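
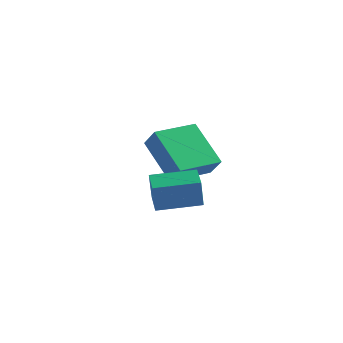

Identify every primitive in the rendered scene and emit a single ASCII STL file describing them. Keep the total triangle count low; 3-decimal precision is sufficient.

solid 
facet normal -0.574 0.298 -0.763
outer loop
vertex -2.974 2.226 -2.826
vertex -2.127 3.838 -2.833
vertex -1.538 1.467 -4.204
endloop
endfacet
facet normal -0.465 -0.885 0.003
outer loop
vertex -0.953 1.162 -3.427
vertex -2.974 2.226 -2.826
vertex -1.538 1.467 -4.204
endloop
endfacet
facet normal -0.575 0.298 -0.762
outer loop
vertex -1.538 1.467 -4.204
vertex -2.127 3.838 -2.833
vertex -0.692 3.078 -4.212
endloop
endfacet
facet normal 0.674 -0.357 -0.647
outer loop
vertex -0.692 3.078 -4.212
vertex -0.953 1.162 -3.427
vertex -1.538 1.467 -4.204
endloop
endfacet
facet normal -0.674 0.357 0.647
outer loop
vertex -2.974 2.226 -2.826
vertex -1.542 3.533 -2.056
vertex -2.127 3.838 -2.833
endloop
endfacet
facet normal -0.465 -0.885 0.004
outer loop
vertex -2.388 1.922 -2.048
vertex -2.974 2.226 -2.826
vertex -0.953 1.162 -3.427
endloop
endfacet
facet normal -0.674 0.357 0.647
outer loop
vertex -2.388 1.922 -2.048
vertex -1.542 3.533 -2.056
vertex -2.974 2.226 -2.826
endloop
endfacet
facet normal 0.466 0.885 -0.003
outer loop
vertex -2.127 3.838 -2.833
vertex -1.542 3.533 -2.056
vertex -0.692 3.078 -4.212
endloop
endfacet
facet normal 0.674 -0.357 -0.647
outer loop
vertex -0.106 2.774 -3.434
vertex -0.953 1.162 -3.427
vertex -0.692 3.078 -4.212
endloop
endfacet
facet normal 0.464 0.886 -0.004
outer loop
vertex -0.692 3.078 -4.212
vertex -1.542 3.533 -2.056
vertex -0.106 2.774 -3.434
endloop
endfacet
facet normal 0.574 -0.298 0.762
outer loop
vertex -0.106 2.774 -3.434
vertex -2.388 1.922 -2.048
vertex -0.953 1.162 -3.427
endloop
endfacet
facet normal 0.574 -0.298 0.763
outer loop
vertex -1.542 3.533 -2.056
vertex -2.388 1.922 -2.048
vertex -0.106 2.774 -3.434
endloop
endfacet
facet normal -0.561 0.785 0.265
outer loop
vertex -0.878 -1.38 -2.635
vertex 0.501 -0.455 -2.455
vertex -0.957 -1.023 -3.861
endloop
endfacet
facet normal -0.826 -0.554 -0.108
outer loop
vertex -0.441 -1.745 -4.105
vertex -0.878 -1.38 -2.635
vertex -0.957 -1.023 -3.861
endloop
endfacet
facet normal -0.561 0.785 0.265
outer loop
vertex -0.957 -1.023 -3.861
vertex 0.501 -0.455 -2.455
vertex 0.422 -0.098 -3.681
endloop
endfacet
facet normal -0.062 0.279 -0.958
outer loop
vertex 0.422 -0.098 -3.681
vertex -0.441 -1.745 -4.105
vertex -0.957 -1.023 -3.861
endloop
endfacet
facet normal 0.062 -0.279 0.958
outer loop
vertex -0.878 -1.38 -2.635
vertex 1.017 -1.177 -2.699
vertex 0.501 -0.455 -2.455
endloop
endfacet
facet normal -0.826 -0.554 -0.108
outer loop
vertex -0.362 -2.102 -2.879
vertex -0.878 -1.38 -2.635
vertex -0.441 -1.745 -4.105
endloop
endfacet
facet normal 0.062 -0.279 0.958
outer loop
vertex -0.362 -2.102 -2.879
vertex 1.017 -1.177 -2.699
vertex -0.878 -1.38 -2.635
endloop
endfacet
facet normal 0.826 0.554 0.108
outer loop
vertex 0.501 -0.455 -2.455
vertex 1.017 -1.177 -2.699
vertex 0.422 -0.098 -3.681
endloop
endfacet
facet normal -0.062 0.279 -0.958
outer loop
vertex 0.938 -0.82 -3.925
vertex -0.441 -1.745 -4.105
vertex 0.422 -0.098 -3.681
endloop
endfacet
facet normal 0.826 0.554 0.108
outer loop
vertex 0.422 -0.098 -3.681
vertex 1.017 -1.177 -2.699
vertex 0.938 -0.82 -3.925
endloop
endfacet
facet normal 0.561 -0.785 -0.265
outer loop
vertex 0.938 -0.82 -3.925
vertex -0.362 -2.102 -2.879
vertex -0.441 -1.745 -4.105
endloop
endfacet
facet normal 0.561 -0.785 -0.265
outer loop
vertex 1.017 -1.177 -2.699
vertex -0.362 -2.102 -2.879
vertex 0.938 -0.82 -3.925
endloop
endfacet

endsolid


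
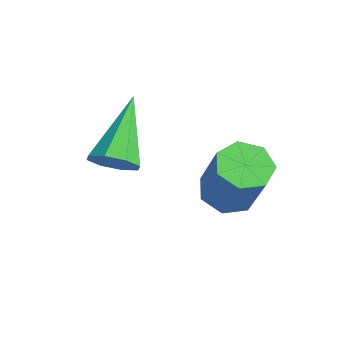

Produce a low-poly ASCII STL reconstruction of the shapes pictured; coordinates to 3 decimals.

solid 
facet normal 0.616 -0.516 -0.595
outer loop
vertex 1.478 -0.549 0.631
vertex 1.264 -0.289 0.184
vertex 1.688 -0.188 0.535
endloop
endfacet
facet normal 0.411 0.003 0.912
outer loop
vertex 1.478 -0.549 0.631
vertex 1.688 -0.188 0.535
vertex 0.216 0.589 1.196
endloop
endfacet
facet normal 0.616 -0.515 -0.596
outer loop
vertex 1.688 -0.188 0.535
vertex 1.264 -0.289 0.184
vertex 1.649 0.114 0.234
endloop
endfacet
facet normal 0.570 0.616 0.544
outer loop
vertex 1.688 -0.188 0.535
vertex 1.649 0.114 0.234
vertex 0.216 0.589 1.196
endloop
endfacet
facet normal 0.617 -0.516 -0.595
outer loop
vertex 1.649 0.114 0.234
vertex 1.264 -0.289 0.184
vertex 1.385 0.18 -0.097
endloop
endfacet
facet normal 0.290 0.956 -0.040
outer loop
vertex 1.649 0.114 0.234
vertex 1.385 0.18 -0.097
vertex 0.216 0.589 1.196
endloop
endfacet
facet normal 0.614 -0.516 -0.597
outer loop
vertex 1.385 0.18 -0.097
vertex 1.264 -0.289 0.184
vertex 1.049 -0.028 -0.263
endloop
endfacet
facet normal -0.264 0.825 -0.500
outer loop
vertex 1.385 0.18 -0.097
vertex 1.049 -0.028 -0.263
vertex 0.216 0.589 1.196
endloop
endfacet
facet normal 0.615 -0.515 -0.597
outer loop
vertex 1.049 -0.028 -0.263
vertex 1.264 -0.289 0.184
vertex 0.839 -0.39 -0.167
endloop
endfacet
facet normal -0.770 0.297 -0.565
outer loop
vertex 1.049 -0.028 -0.263
vertex 0.839 -0.39 -0.167
vertex 0.216 0.589 1.196
endloop
endfacet
facet normal 0.615 -0.515 -0.597
outer loop
vertex 0.839 -0.39 -0.167
vertex 1.264 -0.289 0.184
vertex 0.878 -0.692 0.134
endloop
endfacet
facet normal -0.928 -0.316 -0.197
outer loop
vertex 0.839 -0.39 -0.167
vertex 0.878 -0.692 0.134
vertex 0.216 0.589 1.196
endloop
endfacet
facet normal 0.616 -0.517 -0.595
outer loop
vertex 0.878 -0.692 0.134
vertex 1.264 -0.289 0.184
vertex 1.142 -0.758 0.465
endloop
endfacet
facet normal -0.649 -0.656 0.387
outer loop
vertex 0.878 -0.692 0.134
vertex 1.142 -0.758 0.465
vertex 0.216 0.589 1.196
endloop
endfacet
facet normal 0.615 -0.517 -0.595
outer loop
vertex 1.142 -0.758 0.465
vertex 1.264 -0.289 0.184
vertex 1.478 -0.549 0.631
endloop
endfacet
facet normal -0.093 -0.523 0.847
outer loop
vertex 1.142 -0.758 0.465
vertex 1.478 -0.549 0.631
vertex 0.216 0.589 1.196
endloop
endfacet
facet normal -0.489 0.002 -0.873
outer loop
vertex 2.317 2.13 -1.277
vertex 1.802 1.941 -0.989
vertex 1.995 2.521 -1.096
endloop
endfacet
facet normal 0.635 0.687 -0.354
outer loop
vertex 2.317 2.13 -1.277
vertex 1.995 2.521 -1.096
vertex 3.054 2.128 0.041
endloop
endfacet
facet normal 0.634 0.689 -0.352
outer loop
vertex 3.054 2.128 0.041
vertex 1.995 2.521 -1.096
vertex 2.731 2.518 0.222
endloop
endfacet
facet normal 0.488 -0.001 0.873
outer loop
vertex 3.054 2.128 0.041
vertex 2.731 2.518 0.222
vertex 2.538 1.939 0.329
endloop
endfacet
facet normal -0.489 0.002 -0.873
outer loop
vertex 1.995 2.521 -1.096
vertex 1.802 1.941 -0.989
vertex 1.527 2.475 -0.834
endloop
endfacet
facet normal -0.074 0.996 0.043
outer loop
vertex 1.995 2.521 -1.096
vertex 1.527 2.475 -0.834
vertex 2.731 2.518 0.222
endloop
endfacet
facet normal -0.072 0.996 0.042
outer loop
vertex 2.731 2.518 0.222
vertex 1.527 2.475 -0.834
vertex 2.263 2.473 0.484
endloop
endfacet
facet normal 0.489 -0.002 0.873
outer loop
vertex 2.731 2.518 0.222
vertex 2.263 2.473 0.484
vertex 2.538 1.939 0.329
endloop
endfacet
facet normal -0.488 0.002 -0.873
outer loop
vertex 1.527 2.475 -0.834
vertex 1.802 1.941 -0.989
vertex 1.266 2.027 -0.689
endloop
endfacet
facet normal -0.726 0.555 0.406
outer loop
vertex 1.527 2.475 -0.834
vertex 1.266 2.027 -0.689
vertex 2.263 2.473 0.484
endloop
endfacet
facet normal -0.727 0.553 0.407
outer loop
vertex 2.263 2.473 0.484
vertex 1.266 2.027 -0.689
vertex 2.003 2.025 0.629
endloop
endfacet
facet normal 0.489 -0.001 0.872
outer loop
vertex 2.263 2.473 0.484
vertex 2.003 2.025 0.629
vertex 2.538 1.939 0.329
endloop
endfacet
facet normal -0.488 0.003 -0.873
outer loop
vertex 1.266 2.027 -0.689
vertex 1.802 1.941 -0.989
vertex 1.408 1.515 -0.77
endloop
endfacet
facet normal -0.832 -0.304 0.465
outer loop
vertex 1.266 2.027 -0.689
vertex 1.408 1.515 -0.77
vertex 2.003 2.025 0.629
endloop
endfacet
facet normal -0.832 -0.304 0.465
outer loop
vertex 2.003 2.025 0.629
vertex 1.408 1.515 -0.77
vertex 2.145 1.513 0.548
endloop
endfacet
facet normal 0.489 -0.002 0.872
outer loop
vertex 2.003 2.025 0.629
vertex 2.145 1.513 0.548
vertex 2.538 1.939 0.329
endloop
endfacet
facet normal -0.487 0.001 -0.873
outer loop
vertex 1.408 1.515 -0.77
vertex 1.802 1.941 -0.989
vertex 1.847 1.323 -1.015
endloop
endfacet
facet normal -0.312 -0.934 0.173
outer loop
vertex 1.408 1.515 -0.77
vertex 1.847 1.323 -1.015
vertex 2.145 1.513 0.548
endloop
endfacet
facet normal -0.312 -0.934 0.173
outer loop
vertex 2.145 1.513 0.548
vertex 1.847 1.323 -1.015
vertex 2.584 1.321 0.303
endloop
endfacet
facet normal 0.487 -0.000 0.873
outer loop
vertex 2.145 1.513 0.548
vertex 2.584 1.321 0.303
vertex 2.538 1.939 0.329
endloop
endfacet
facet normal -0.488 0.001 -0.873
outer loop
vertex 1.847 1.323 -1.015
vertex 1.802 1.941 -0.989
vertex 2.252 1.597 -1.241
endloop
endfacet
facet normal 0.443 -0.861 -0.249
outer loop
vertex 1.847 1.323 -1.015
vertex 2.252 1.597 -1.241
vertex 2.584 1.321 0.303
endloop
endfacet
facet normal 0.444 -0.861 -0.249
outer loop
vertex 2.584 1.321 0.303
vertex 2.252 1.597 -1.241
vertex 2.988 1.595 0.077
endloop
endfacet
facet normal 0.488 -0.000 0.873
outer loop
vertex 2.584 1.321 0.303
vertex 2.988 1.595 0.077
vertex 2.538 1.939 0.329
endloop
endfacet
facet normal -0.488 0.001 -0.873
outer loop
vertex 2.252 1.597 -1.241
vertex 1.802 1.941 -0.989
vertex 2.317 2.13 -1.277
endloop
endfacet
facet normal 0.865 -0.138 -0.483
outer loop
vertex 2.252 1.597 -1.241
vertex 2.317 2.13 -1.277
vertex 2.988 1.595 0.077
endloop
endfacet
facet normal 0.864 -0.140 -0.483
outer loop
vertex 2.988 1.595 0.077
vertex 2.317 2.13 -1.277
vertex 3.054 2.128 0.041
endloop
endfacet
facet normal 0.488 -0.001 0.873
outer loop
vertex 2.988 1.595 0.077
vertex 3.054 2.128 0.041
vertex 2.538 1.939 0.329
endloop
endfacet

endsolid


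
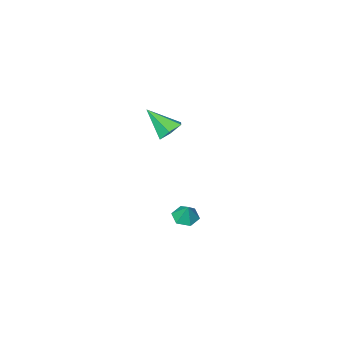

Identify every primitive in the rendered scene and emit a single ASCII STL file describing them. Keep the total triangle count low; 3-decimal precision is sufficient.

solid 
facet normal -0.377 0.606 -0.700
outer loop
vertex 0.068 1.496 2.929
vertex -0.365 0.89 2.637
vertex -0.67 1.36 3.208
endloop
endfacet
facet normal 0.223 0.504 0.835
outer loop
vertex 0.068 1.496 2.929
vertex -0.67 1.36 3.208
vertex 0.305 -0.19 3.883
endloop
endfacet
facet normal -0.376 0.607 -0.700
outer loop
vertex -0.67 1.36 3.208
vertex -0.365 0.89 2.637
vertex -1.103 0.754 2.915
endloop
endfacet
facet normal -0.565 0.004 0.825
outer loop
vertex -0.67 1.36 3.208
vertex -1.103 0.754 2.915
vertex 0.305 -0.19 3.883
endloop
endfacet
facet normal -0.376 0.606 -0.701
outer loop
vertex -1.103 0.754 2.915
vertex -0.365 0.89 2.637
vertex -0.798 0.283 2.344
endloop
endfacet
facet normal -0.651 -0.719 0.245
outer loop
vertex -1.103 0.754 2.915
vertex -0.798 0.283 2.344
vertex 0.305 -0.19 3.883
endloop
endfacet
facet normal -0.376 0.606 -0.701
outer loop
vertex -0.798 0.283 2.344
vertex -0.365 0.89 2.637
vertex -0.06 0.419 2.066
endloop
endfacet
facet normal 0.051 -0.944 -0.327
outer loop
vertex -0.798 0.283 2.344
vertex -0.06 0.419 2.066
vertex 0.305 -0.19 3.883
endloop
endfacet
facet normal -0.377 0.605 -0.701
outer loop
vertex -0.06 0.419 2.066
vertex -0.365 0.89 2.637
vertex 0.372 1.026 2.358
endloop
endfacet
facet normal 0.838 -0.444 -0.317
outer loop
vertex -0.06 0.419 2.066
vertex 0.372 1.026 2.358
vertex 0.305 -0.19 3.883
endloop
endfacet
facet normal -0.377 0.607 -0.700
outer loop
vertex 0.372 1.026 2.358
vertex -0.365 0.89 2.637
vertex 0.068 1.496 2.929
endloop
endfacet
facet normal 0.924 0.278 0.263
outer loop
vertex 0.372 1.026 2.358
vertex 0.068 1.496 2.929
vertex 0.305 -0.19 3.883
endloop
endfacet
facet normal -0.149 -0.409 -0.900
outer loop
vertex -0.724 0.878 -4.356
vertex -1.423 0.723 -4.17
vertex -1.261 1.37 -4.491
endloop
endfacet
facet normal 0.657 0.746 0.107
outer loop
vertex -0.724 0.878 -4.356
vertex -1.261 1.37 -4.491
vertex -1.257 1.177 -3.17
endloop
endfacet
facet normal -0.149 -0.409 -0.900
outer loop
vertex -1.261 1.37 -4.491
vertex -1.423 0.723 -4.17
vertex -1.96 1.214 -4.304
endloop
endfacet
facet normal -0.179 0.973 0.143
outer loop
vertex -1.261 1.37 -4.491
vertex -1.96 1.214 -4.304
vertex -1.257 1.177 -3.17
endloop
endfacet
facet normal -0.149 -0.409 -0.900
outer loop
vertex -1.96 1.214 -4.304
vertex -1.423 0.723 -4.17
vertex -2.122 0.567 -3.983
endloop
endfacet
facet normal -0.760 0.431 0.485
outer loop
vertex -1.96 1.214 -4.304
vertex -2.122 0.567 -3.983
vertex -1.257 1.177 -3.17
endloop
endfacet
facet normal -0.149 -0.410 -0.900
outer loop
vertex -2.122 0.567 -3.983
vertex -1.423 0.723 -4.17
vertex -1.585 0.076 -3.848
endloop
endfacet
facet normal -0.508 -0.337 0.793
outer loop
vertex -2.122 0.567 -3.983
vertex -1.585 0.076 -3.848
vertex -1.257 1.177 -3.17
endloop
endfacet
facet normal -0.149 -0.410 -0.900
outer loop
vertex -1.585 0.076 -3.848
vertex -1.423 0.723 -4.17
vertex -0.886 0.232 -4.035
endloop
endfacet
facet normal 0.329 -0.564 0.757
outer loop
vertex -1.585 0.076 -3.848
vertex -0.886 0.232 -4.035
vertex -1.257 1.177 -3.17
endloop
endfacet
facet normal -0.149 -0.410 -0.900
outer loop
vertex -0.886 0.232 -4.035
vertex -1.423 0.723 -4.17
vertex -0.724 0.878 -4.356
endloop
endfacet
facet normal 0.910 -0.022 0.414
outer loop
vertex -0.886 0.232 -4.035
vertex -0.724 0.878 -4.356
vertex -1.257 1.177 -3.17
endloop
endfacet

endsolid


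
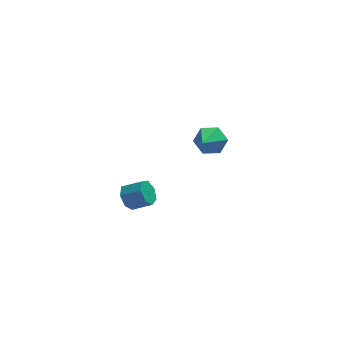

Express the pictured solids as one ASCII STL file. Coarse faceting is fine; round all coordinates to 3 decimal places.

solid 
facet normal -0.806 0.341 -0.483
outer loop
vertex -2.5 -2.648 -0.342
vertex -2.914 -3.255 -0.08
vertex -2.815 -2.555 0.249
endloop
endfacet
facet normal 0.365 0.930 0.048
outer loop
vertex -2.5 -2.648 -0.342
vertex -2.815 -2.555 0.249
vertex -1.532 -3.058 0.238
endloop
endfacet
facet normal 0.365 0.930 0.048
outer loop
vertex -1.532 -3.058 0.238
vertex -2.815 -2.555 0.249
vertex -1.847 -2.965 0.829
endloop
endfacet
facet normal 0.806 -0.341 0.483
outer loop
vertex -1.532 -3.058 0.238
vertex -1.847 -2.965 0.829
vertex -1.946 -3.665 0.5
endloop
endfacet
facet normal -0.807 0.341 -0.482
outer loop
vertex -2.815 -2.555 0.249
vertex -2.914 -3.255 -0.08
vertex -3.204 -2.989 0.593
endloop
endfacet
facet normal -0.136 0.687 0.713
outer loop
vertex -2.815 -2.555 0.249
vertex -3.204 -2.989 0.593
vertex -1.847 -2.965 0.829
endloop
endfacet
facet normal -0.136 0.688 0.713
outer loop
vertex -1.847 -2.965 0.829
vertex -3.204 -2.989 0.593
vertex -2.237 -3.399 1.173
endloop
endfacet
facet normal 0.806 -0.341 0.483
outer loop
vertex -1.847 -2.965 0.829
vertex -2.237 -3.399 1.173
vertex -1.946 -3.665 0.5
endloop
endfacet
facet normal -0.807 0.342 -0.483
outer loop
vertex -3.204 -2.989 0.593
vertex -2.914 -3.255 -0.08
vertex -3.375 -3.623 0.43
endloop
endfacet
facet normal -0.535 -0.072 0.842
outer loop
vertex -3.204 -2.989 0.593
vertex -3.375 -3.623 0.43
vertex -2.237 -3.399 1.173
endloop
endfacet
facet normal -0.535 -0.072 0.842
outer loop
vertex -2.237 -3.399 1.173
vertex -3.375 -3.623 0.43
vertex -2.408 -4.033 1.01
endloop
endfacet
facet normal 0.806 -0.342 0.484
outer loop
vertex -2.237 -3.399 1.173
vertex -2.408 -4.033 1.01
vertex -1.946 -3.665 0.5
endloop
endfacet
facet normal -0.807 0.341 -0.483
outer loop
vertex -3.375 -3.623 0.43
vertex -2.914 -3.255 -0.08
vertex -3.198 -3.98 -0.117
endloop
endfacet
facet normal -0.531 -0.778 0.336
outer loop
vertex -3.375 -3.623 0.43
vertex -3.198 -3.98 -0.117
vertex -2.408 -4.033 1.01
endloop
endfacet
facet normal -0.531 -0.778 0.336
outer loop
vertex -2.408 -4.033 1.01
vertex -3.198 -3.98 -0.117
vertex -2.231 -4.39 0.463
endloop
endfacet
facet normal 0.806 -0.341 0.484
outer loop
vertex -2.408 -4.033 1.01
vertex -2.231 -4.39 0.463
vertex -1.946 -3.665 0.5
endloop
endfacet
facet normal -0.806 0.340 -0.484
outer loop
vertex -3.198 -3.98 -0.117
vertex -2.914 -3.255 -0.08
vertex -2.807 -3.792 -0.636
endloop
endfacet
facet normal -0.128 -0.898 -0.422
outer loop
vertex -3.198 -3.98 -0.117
vertex -2.807 -3.792 -0.636
vertex -2.231 -4.39 0.463
endloop
endfacet
facet normal -0.126 -0.898 -0.422
outer loop
vertex -2.231 -4.39 0.463
vertex -2.807 -3.792 -0.636
vertex -1.84 -4.201 -0.056
endloop
endfacet
facet normal 0.806 -0.342 0.483
outer loop
vertex -2.231 -4.39 0.463
vertex -1.84 -4.201 -0.056
vertex -1.946 -3.665 0.5
endloop
endfacet
facet normal -0.806 0.341 -0.484
outer loop
vertex -2.807 -3.792 -0.636
vertex -2.914 -3.255 -0.08
vertex -2.496 -3.199 -0.736
endloop
endfacet
facet normal 0.373 -0.341 -0.863
outer loop
vertex -2.807 -3.792 -0.636
vertex -2.496 -3.199 -0.736
vertex -1.84 -4.201 -0.056
endloop
endfacet
facet normal 0.372 -0.342 -0.863
outer loop
vertex -1.84 -4.201 -0.056
vertex -2.496 -3.199 -0.736
vertex -1.529 -3.608 -0.157
endloop
endfacet
facet normal 0.807 -0.341 0.483
outer loop
vertex -1.84 -4.201 -0.056
vertex -1.529 -3.608 -0.157
vertex -1.946 -3.665 0.5
endloop
endfacet
facet normal -0.806 0.341 -0.484
outer loop
vertex -2.496 -3.199 -0.736
vertex -2.914 -3.255 -0.08
vertex -2.5 -2.648 -0.342
endloop
endfacet
facet normal 0.591 0.472 -0.654
outer loop
vertex -2.496 -3.199 -0.736
vertex -2.5 -2.648 -0.342
vertex -1.529 -3.608 -0.157
endloop
endfacet
facet normal 0.592 0.472 -0.653
outer loop
vertex -1.529 -3.608 -0.157
vertex -2.5 -2.648 -0.342
vertex -1.532 -3.058 0.238
endloop
endfacet
facet normal 0.807 -0.342 0.482
outer loop
vertex -1.529 -3.608 -0.157
vertex -1.532 -3.058 0.238
vertex -1.946 -3.665 0.5
endloop
endfacet
facet normal 0.376 0.765 -0.523
outer loop
vertex 3.331 4.065 -1.066
vertex 2.833 3.769 -1.857
vertex 2.424 4.4 -1.228
endloop
endfacet
facet normal -0.093 0.218 0.971
outer loop
vertex 3.331 4.065 -1.066
vertex 2.424 4.4 -1.228
vertex 2.047 2.171 -0.763
endloop
endfacet
facet normal 0.376 0.765 -0.523
outer loop
vertex 2.424 4.4 -1.228
vertex 2.833 3.769 -1.857
vertex 1.927 4.104 -2.019
endloop
endfacet
facet normal -0.860 0.239 0.451
outer loop
vertex 2.424 4.4 -1.228
vertex 1.927 4.104 -2.019
vertex 2.047 2.171 -0.763
endloop
endfacet
facet normal 0.376 0.765 -0.523
outer loop
vertex 1.927 4.104 -2.019
vertex 2.833 3.769 -1.857
vertex 2.336 3.473 -2.647
endloop
endfacet
facet normal -0.908 -0.267 -0.323
outer loop
vertex 1.927 4.104 -2.019
vertex 2.336 3.473 -2.647
vertex 2.047 2.171 -0.763
endloop
endfacet
facet normal 0.376 0.765 -0.523
outer loop
vertex 2.336 3.473 -2.647
vertex 2.833 3.769 -1.857
vertex 3.243 3.138 -2.485
endloop
endfacet
facet normal -0.190 -0.794 -0.578
outer loop
vertex 2.336 3.473 -2.647
vertex 3.243 3.138 -2.485
vertex 2.047 2.171 -0.763
endloop
endfacet
facet normal 0.376 0.765 -0.523
outer loop
vertex 3.243 3.138 -2.485
vertex 2.833 3.769 -1.857
vertex 3.74 3.434 -1.694
endloop
endfacet
facet normal 0.577 -0.815 -0.057
outer loop
vertex 3.243 3.138 -2.485
vertex 3.74 3.434 -1.694
vertex 2.047 2.171 -0.763
endloop
endfacet
facet normal 0.376 0.765 -0.523
outer loop
vertex 3.74 3.434 -1.694
vertex 2.833 3.769 -1.857
vertex 3.331 4.065 -1.066
endloop
endfacet
facet normal 0.625 -0.309 0.717
outer loop
vertex 3.74 3.434 -1.694
vertex 3.331 4.065 -1.066
vertex 2.047 2.171 -0.763
endloop
endfacet

endsolid


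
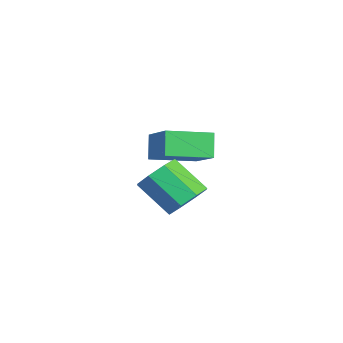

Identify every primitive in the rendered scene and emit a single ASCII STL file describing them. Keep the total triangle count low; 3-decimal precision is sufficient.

solid 
facet normal 0.454 0.599 -0.659
outer loop
vertex 4.734 -2.405 -0.726
vertex 3.884 -2.036 -0.976
vertex 4.551 -1.82 -0.32
endloop
endfacet
facet normal 0.856 -0.087 0.510
outer loop
vertex 4.734 -2.405 -0.726
vertex 4.551 -1.82 -0.32
vertex 3.926 -3.473 0.447
endloop
endfacet
facet normal 0.855 -0.086 0.512
outer loop
vertex 3.926 -3.473 0.447
vertex 4.551 -1.82 -0.32
vertex 3.742 -2.888 0.852
endloop
endfacet
facet normal -0.455 -0.599 0.659
outer loop
vertex 3.926 -3.473 0.447
vertex 3.742 -2.888 0.852
vertex 3.076 -3.104 0.196
endloop
endfacet
facet normal 0.454 0.599 -0.659
outer loop
vertex 4.551 -1.82 -0.32
vertex 3.884 -2.036 -0.976
vertex 3.977 -1.362 -0.299
endloop
endfacet
facet normal 0.428 0.501 0.752
outer loop
vertex 4.551 -1.82 -0.32
vertex 3.977 -1.362 -0.299
vertex 3.742 -2.888 0.852
endloop
endfacet
facet normal 0.429 0.501 0.752
outer loop
vertex 3.742 -2.888 0.852
vertex 3.977 -1.362 -0.299
vertex 3.168 -2.43 0.874
endloop
endfacet
facet normal -0.454 -0.600 0.658
outer loop
vertex 3.742 -2.888 0.852
vertex 3.168 -2.43 0.874
vertex 3.076 -3.104 0.196
endloop
endfacet
facet normal 0.453 0.600 -0.659
outer loop
vertex 3.977 -1.362 -0.299
vertex 3.884 -2.036 -0.976
vertex 3.348 -1.299 -0.674
endloop
endfacet
facet normal -0.250 0.795 0.552
outer loop
vertex 3.977 -1.362 -0.299
vertex 3.348 -1.299 -0.674
vertex 3.168 -2.43 0.874
endloop
endfacet
facet normal -0.251 0.795 0.552
outer loop
vertex 3.168 -2.43 0.874
vertex 3.348 -1.299 -0.674
vertex 2.54 -2.367 0.498
endloop
endfacet
facet normal -0.454 -0.600 0.658
outer loop
vertex 3.168 -2.43 0.874
vertex 2.54 -2.367 0.498
vertex 3.076 -3.104 0.196
endloop
endfacet
facet normal 0.455 0.600 -0.658
outer loop
vertex 3.348 -1.299 -0.674
vertex 3.884 -2.036 -0.976
vertex 3.034 -1.667 -1.227
endloop
endfacet
facet normal -0.782 0.623 0.029
outer loop
vertex 3.348 -1.299 -0.674
vertex 3.034 -1.667 -1.227
vertex 2.54 -2.367 0.498
endloop
endfacet
facet normal -0.782 0.623 0.029
outer loop
vertex 2.54 -2.367 0.498
vertex 3.034 -1.667 -1.227
vertex 2.226 -2.735 -0.054
endloop
endfacet
facet normal -0.454 -0.600 0.658
outer loop
vertex 2.54 -2.367 0.498
vertex 2.226 -2.735 -0.054
vertex 3.076 -3.104 0.196
endloop
endfacet
facet normal 0.455 0.599 -0.659
outer loop
vertex 3.034 -1.667 -1.227
vertex 3.884 -2.036 -0.976
vertex 3.218 -2.252 -1.632
endloop
endfacet
facet normal -0.855 0.085 -0.511
outer loop
vertex 3.034 -1.667 -1.227
vertex 3.218 -2.252 -1.632
vertex 2.226 -2.735 -0.054
endloop
endfacet
facet normal -0.855 0.087 -0.511
outer loop
vertex 2.226 -2.735 -0.054
vertex 3.218 -2.252 -1.632
vertex 2.409 -3.32 -0.46
endloop
endfacet
facet normal -0.454 -0.599 0.659
outer loop
vertex 2.226 -2.735 -0.054
vertex 2.409 -3.32 -0.46
vertex 3.076 -3.104 0.196
endloop
endfacet
facet normal 0.454 0.600 -0.658
outer loop
vertex 3.218 -2.252 -1.632
vertex 3.884 -2.036 -0.976
vertex 3.792 -2.71 -1.654
endloop
endfacet
facet normal -0.428 -0.501 -0.752
outer loop
vertex 3.218 -2.252 -1.632
vertex 3.792 -2.71 -1.654
vertex 2.409 -3.32 -0.46
endloop
endfacet
facet normal -0.428 -0.502 -0.752
outer loop
vertex 2.409 -3.32 -0.46
vertex 3.792 -2.71 -1.654
vertex 2.983 -3.778 -0.481
endloop
endfacet
facet normal -0.454 -0.599 0.659
outer loop
vertex 2.409 -3.32 -0.46
vertex 2.983 -3.778 -0.481
vertex 3.076 -3.104 0.196
endloop
endfacet
facet normal 0.454 0.600 -0.658
outer loop
vertex 3.792 -2.71 -1.654
vertex 3.884 -2.036 -0.976
vertex 4.42 -2.773 -1.278
endloop
endfacet
facet normal 0.250 -0.796 -0.552
outer loop
vertex 3.792 -2.71 -1.654
vertex 4.42 -2.773 -1.278
vertex 2.983 -3.778 -0.481
endloop
endfacet
facet normal 0.250 -0.795 -0.552
outer loop
vertex 2.983 -3.778 -0.481
vertex 4.42 -2.773 -1.278
vertex 3.612 -3.841 -0.106
endloop
endfacet
facet normal -0.453 -0.600 0.659
outer loop
vertex 2.983 -3.778 -0.481
vertex 3.612 -3.841 -0.106
vertex 3.076 -3.104 0.196
endloop
endfacet
facet normal 0.454 0.600 -0.658
outer loop
vertex 4.42 -2.773 -1.278
vertex 3.884 -2.036 -0.976
vertex 4.734 -2.405 -0.726
endloop
endfacet
facet normal 0.782 -0.623 -0.029
outer loop
vertex 4.42 -2.773 -1.278
vertex 4.734 -2.405 -0.726
vertex 3.612 -3.841 -0.106
endloop
endfacet
facet normal 0.782 -0.623 -0.029
outer loop
vertex 3.612 -3.841 -0.106
vertex 4.734 -2.405 -0.726
vertex 3.926 -3.473 0.447
endloop
endfacet
facet normal -0.455 -0.600 0.658
outer loop
vertex 3.612 -3.841 -0.106
vertex 3.926 -3.473 0.447
vertex 3.076 -3.104 0.196
endloop
endfacet
facet normal -0.840 -0.245 -0.483
outer loop
vertex -1.138 -2.91 0.173
vertex -1.475 -1.016 -0.202
vertex -0.516 -3.003 -0.861
endloop
endfacet
facet normal 0.173 -0.966 0.191
outer loop
vertex 1.055 -2.544 0.042
vertex -1.138 -2.91 0.173
vertex -0.516 -3.003 -0.861
endloop
endfacet
facet normal -0.841 -0.246 -0.483
outer loop
vertex -0.516 -3.003 -0.861
vertex -1.475 -1.016 -0.202
vertex -0.854 -1.109 -1.236
endloop
endfacet
facet normal 0.514 -0.077 -0.854
outer loop
vertex -0.854 -1.109 -1.236
vertex 1.055 -2.544 0.042
vertex -0.516 -3.003 -0.861
endloop
endfacet
facet normal -0.514 0.078 0.854
outer loop
vertex -1.138 -2.91 0.173
vertex 0.096 -0.557 0.701
vertex -1.475 -1.016 -0.202
endloop
endfacet
facet normal 0.173 -0.966 0.191
outer loop
vertex 0.434 -2.451 1.076
vertex -1.138 -2.91 0.173
vertex 1.055 -2.544 0.042
endloop
endfacet
facet normal -0.514 0.078 0.855
outer loop
vertex 0.434 -2.451 1.076
vertex 0.096 -0.557 0.701
vertex -1.138 -2.91 0.173
endloop
endfacet
facet normal -0.173 0.966 -0.191
outer loop
vertex -1.475 -1.016 -0.202
vertex 0.096 -0.557 0.701
vertex -0.854 -1.109 -1.236
endloop
endfacet
facet normal 0.514 -0.078 -0.855
outer loop
vertex 0.718 -0.65 -0.333
vertex 1.055 -2.544 0.042
vertex -0.854 -1.109 -1.236
endloop
endfacet
facet normal -0.173 0.966 -0.191
outer loop
vertex -0.854 -1.109 -1.236
vertex 0.096 -0.557 0.701
vertex 0.718 -0.65 -0.333
endloop
endfacet
facet normal 0.841 0.245 0.483
outer loop
vertex 0.718 -0.65 -0.333
vertex 0.434 -2.451 1.076
vertex 1.055 -2.544 0.042
endloop
endfacet
facet normal 0.840 0.246 0.483
outer loop
vertex 0.096 -0.557 0.701
vertex 0.434 -2.451 1.076
vertex 0.718 -0.65 -0.333
endloop
endfacet

endsolid


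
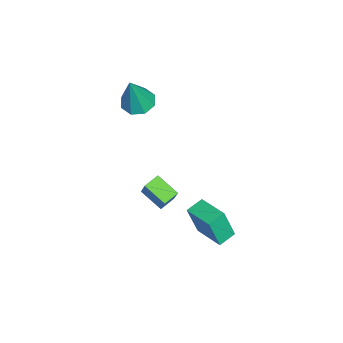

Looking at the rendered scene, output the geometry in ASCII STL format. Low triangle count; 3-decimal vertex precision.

solid 
facet normal -0.341 0.095 -0.935
outer loop
vertex -3.409 -4.076 1.021
vertex -3.839 -3.367 1.25
vertex -3.051 -3.528 0.946
endloop
endfacet
facet normal 0.838 -0.546 0.007
outer loop
vertex -3.409 -4.076 1.021
vertex -3.051 -3.528 0.946
vertex -3.101 -3.573 3.27
endloop
endfacet
facet normal -0.341 0.095 -0.935
outer loop
vertex -3.051 -3.528 0.946
vertex -3.839 -3.367 1.25
vertex -3.155 -2.886 1.049
endloop
endfacet
facet normal 0.987 0.156 0.024
outer loop
vertex -3.051 -3.528 0.946
vertex -3.155 -2.886 1.049
vertex -3.101 -3.573 3.27
endloop
endfacet
facet normal -0.342 0.095 -0.935
outer loop
vertex -3.155 -2.886 1.049
vertex -3.839 -3.367 1.25
vertex -3.659 -2.526 1.27
endloop
endfacet
facet normal 0.628 0.747 0.216
outer loop
vertex -3.155 -2.886 1.049
vertex -3.659 -2.526 1.27
vertex -3.101 -3.573 3.27
endloop
endfacet
facet normal -0.343 0.096 -0.935
outer loop
vertex -3.659 -2.526 1.27
vertex -3.839 -3.367 1.25
vertex -4.269 -2.659 1.48
endloop
endfacet
facet normal -0.030 0.882 0.470
outer loop
vertex -3.659 -2.526 1.27
vertex -4.269 -2.659 1.48
vertex -3.101 -3.573 3.27
endloop
endfacet
facet normal -0.342 0.096 -0.935
outer loop
vertex -4.269 -2.659 1.48
vertex -3.839 -3.367 1.25
vertex -4.627 -3.206 1.555
endloop
endfacet
facet normal -0.601 0.481 0.638
outer loop
vertex -4.269 -2.659 1.48
vertex -4.627 -3.206 1.555
vertex -3.101 -3.573 3.27
endloop
endfacet
facet normal -0.342 0.096 -0.935
outer loop
vertex -4.627 -3.206 1.555
vertex -3.839 -3.367 1.25
vertex -4.523 -3.848 1.451
endloop
endfacet
facet normal -0.752 -0.222 0.621
outer loop
vertex -4.627 -3.206 1.555
vertex -4.523 -3.848 1.451
vertex -3.101 -3.573 3.27
endloop
endfacet
facet normal -0.342 0.095 -0.935
outer loop
vertex -4.523 -3.848 1.451
vertex -3.839 -3.367 1.25
vertex -4.019 -4.208 1.23
endloop
endfacet
facet normal -0.392 -0.813 0.430
outer loop
vertex -4.523 -3.848 1.451
vertex -4.019 -4.208 1.23
vertex -3.101 -3.573 3.27
endloop
endfacet
facet normal -0.341 0.095 -0.935
outer loop
vertex -4.019 -4.208 1.23
vertex -3.839 -3.367 1.25
vertex -3.409 -4.076 1.021
endloop
endfacet
facet normal 0.265 -0.948 0.176
outer loop
vertex -4.019 -4.208 1.23
vertex -3.409 -4.076 1.021
vertex -3.101 -3.573 3.27
endloop
endfacet
facet normal -0.638 -0.755 -0.154
outer loop
vertex 1.613 0.085 -0.959
vertex 0.918 0.626 -0.73
vertex 1.447 0.554 -2.574
endloop
endfacet
facet normal 0.764 -0.595 -0.251
outer loop
vertex 2.462 1.754 -2.33
vertex 1.613 0.085 -0.959
vertex 1.447 0.554 -2.574
endloop
endfacet
facet normal -0.638 -0.755 -0.154
outer loop
vertex 1.447 0.554 -2.574
vertex 0.918 0.626 -0.73
vertex 0.752 1.095 -2.345
endloop
endfacet
facet normal -0.099 0.278 -0.956
outer loop
vertex 0.752 1.095 -2.345
vertex 2.462 1.754 -2.33
vertex 1.447 0.554 -2.574
endloop
endfacet
facet normal 0.099 -0.278 0.956
outer loop
vertex 1.613 0.085 -0.959
vertex 1.933 1.826 -0.486
vertex 0.918 0.626 -0.73
endloop
endfacet
facet normal 0.764 -0.595 -0.251
outer loop
vertex 2.628 1.285 -0.715
vertex 1.613 0.085 -0.959
vertex 2.462 1.754 -2.33
endloop
endfacet
facet normal 0.099 -0.278 0.956
outer loop
vertex 2.628 1.285 -0.715
vertex 1.933 1.826 -0.486
vertex 1.613 0.085 -0.959
endloop
endfacet
facet normal -0.764 0.595 0.251
outer loop
vertex 0.918 0.626 -0.73
vertex 1.933 1.826 -0.486
vertex 0.752 1.095 -2.345
endloop
endfacet
facet normal -0.099 0.278 -0.956
outer loop
vertex 1.767 2.295 -2.101
vertex 2.462 1.754 -2.33
vertex 0.752 1.095 -2.345
endloop
endfacet
facet normal -0.764 0.595 0.251
outer loop
vertex 0.752 1.095 -2.345
vertex 1.933 1.826 -0.486
vertex 1.767 2.295 -2.101
endloop
endfacet
facet normal 0.638 0.755 0.154
outer loop
vertex 1.767 2.295 -2.101
vertex 2.628 1.285 -0.715
vertex 2.462 1.754 -2.33
endloop
endfacet
facet normal 0.638 0.755 0.154
outer loop
vertex 1.933 1.826 -0.486
vertex 2.628 1.285 -0.715
vertex 1.767 2.295 -2.101
endloop
endfacet
facet normal -0.469 -0.243 -0.849
outer loop
vertex -1.911 -2.827 -3.755
vertex -2.587 -2.351 -3.518
vertex -1.371 -1.759 -4.358
endloop
endfacet
facet normal 0.786 -0.553 -0.276
outer loop
vertex -0.733 -1.429 -3.202
vertex -1.911 -2.827 -3.755
vertex -1.371 -1.759 -4.358
endloop
endfacet
facet normal -0.469 -0.241 -0.849
outer loop
vertex -1.371 -1.759 -4.358
vertex -2.587 -2.351 -3.518
vertex -2.046 -1.283 -4.12
endloop
endfacet
facet normal 0.403 0.797 -0.450
outer loop
vertex -2.046 -1.283 -4.12
vertex -0.733 -1.429 -3.202
vertex -1.371 -1.759 -4.358
endloop
endfacet
facet normal -0.403 -0.797 0.450
outer loop
vertex -1.911 -2.827 -3.755
vertex -1.949 -2.021 -2.362
vertex -2.587 -2.351 -3.518
endloop
endfacet
facet normal 0.786 -0.553 -0.275
outer loop
vertex -1.274 -2.497 -2.6
vertex -1.911 -2.827 -3.755
vertex -0.733 -1.429 -3.202
endloop
endfacet
facet normal -0.403 -0.797 0.450
outer loop
vertex -1.274 -2.497 -2.6
vertex -1.949 -2.021 -2.362
vertex -1.911 -2.827 -3.755
endloop
endfacet
facet normal -0.786 0.554 0.276
outer loop
vertex -2.587 -2.351 -3.518
vertex -1.949 -2.021 -2.362
vertex -2.046 -1.283 -4.12
endloop
endfacet
facet normal 0.403 0.797 -0.450
outer loop
vertex -1.409 -0.953 -2.965
vertex -0.733 -1.429 -3.202
vertex -2.046 -1.283 -4.12
endloop
endfacet
facet normal -0.786 0.553 0.276
outer loop
vertex -2.046 -1.283 -4.12
vertex -1.949 -2.021 -2.362
vertex -1.409 -0.953 -2.965
endloop
endfacet
facet normal 0.468 0.242 0.850
outer loop
vertex -1.409 -0.953 -2.965
vertex -1.274 -2.497 -2.6
vertex -0.733 -1.429 -3.202
endloop
endfacet
facet normal 0.470 0.242 0.849
outer loop
vertex -1.949 -2.021 -2.362
vertex -1.274 -2.497 -2.6
vertex -1.409 -0.953 -2.965
endloop
endfacet

endsolid


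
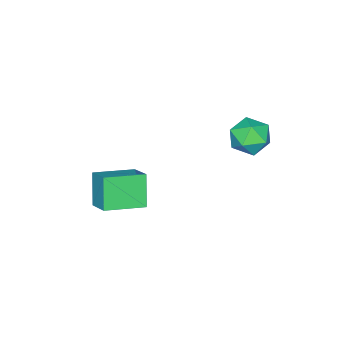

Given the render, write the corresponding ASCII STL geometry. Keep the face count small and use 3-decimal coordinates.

solid 
facet normal -0.131 0.689 0.713
outer loop
vertex 1.87 2.047 -0.615
vertex 1.319 1.724 -0.404
vertex 1.92 1.569 -0.144
endloop
endfacet
facet normal 0.559 0.611 0.561
outer loop
vertex 1.87 2.047 -0.615
vertex 1.92 1.569 -0.144
vertex 2.376 1.604 -0.637
endloop
endfacet
facet normal 0.649 0.748 -0.134
outer loop
vertex 1.87 2.047 -0.615
vertex 2.376 1.604 -0.637
vertex 2.056 1.78 -1.203
endloop
endfacet
facet normal 0.013 0.912 -0.410
outer loop
vertex 1.87 2.047 -0.615
vertex 2.056 1.78 -1.203
vertex 1.403 1.854 -1.059
endloop
endfacet
facet normal -0.470 0.875 0.114
outer loop
vertex 1.87 2.047 -0.615
vertex 1.403 1.854 -1.059
vertex 1.319 1.724 -0.404
endloop
endfacet
facet normal 0.735 -0.073 0.674
outer loop
vertex 2.376 1.604 -0.637
vertex 1.92 1.569 -0.144
vertex 2.137 1.006 -0.441
endloop
endfacet
facet normal -0.385 0.055 0.921
outer loop
vertex 1.92 1.569 -0.144
vertex 1.319 1.724 -0.404
vertex 1.484 1.08 -0.297
endloop
endfacet
facet normal -0.933 0.357 -0.049
outer loop
vertex 1.319 1.724 -0.404
vertex 1.403 1.854 -1.059
vertex 1.164 1.256 -0.863
endloop
endfacet
facet normal -0.151 0.415 -0.897
outer loop
vertex 1.403 1.854 -1.059
vertex 2.056 1.78 -1.203
vertex 1.62 1.291 -1.356
endloop
endfacet
facet normal 0.880 0.151 -0.451
outer loop
vertex 2.056 1.78 -1.203
vertex 2.376 1.604 -0.637
vertex 2.221 1.136 -1.096
endloop
endfacet
facet normal -0.013 -0.912 0.410
outer loop
vertex 1.67 0.813 -0.885
vertex 2.137 1.006 -0.441
vertex 1.484 1.08 -0.297
endloop
endfacet
facet normal -0.649 -0.748 0.134
outer loop
vertex 1.67 0.813 -0.885
vertex 1.484 1.08 -0.297
vertex 1.164 1.256 -0.863
endloop
endfacet
facet normal -0.559 -0.611 -0.561
outer loop
vertex 1.67 0.813 -0.885
vertex 1.164 1.256 -0.863
vertex 1.62 1.291 -1.356
endloop
endfacet
facet normal 0.131 -0.689 -0.713
outer loop
vertex 1.67 0.813 -0.885
vertex 1.62 1.291 -1.356
vertex 2.221 1.136 -1.096
endloop
endfacet
facet normal 0.470 -0.875 -0.114
outer loop
vertex 1.67 0.813 -0.885
vertex 2.221 1.136 -1.096
vertex 2.137 1.006 -0.441
endloop
endfacet
facet normal 0.151 -0.415 0.897
outer loop
vertex 1.484 1.08 -0.297
vertex 2.137 1.006 -0.441
vertex 1.92 1.569 -0.144
endloop
endfacet
facet normal -0.880 -0.151 0.451
outer loop
vertex 1.164 1.256 -0.863
vertex 1.484 1.08 -0.297
vertex 1.319 1.724 -0.404
endloop
endfacet
facet normal -0.735 0.073 -0.674
outer loop
vertex 1.62 1.291 -1.356
vertex 1.164 1.256 -0.863
vertex 1.403 1.854 -1.059
endloop
endfacet
facet normal 0.385 -0.055 -0.921
outer loop
vertex 2.221 1.136 -1.096
vertex 1.62 1.291 -1.356
vertex 2.056 1.78 -1.203
endloop
endfacet
facet normal 0.933 -0.357 0.049
outer loop
vertex 2.137 1.006 -0.441
vertex 2.221 1.136 -1.096
vertex 2.376 1.604 -0.637
endloop
endfacet
facet normal -0.406 -0.331 0.852
outer loop
vertex 4.097 -1.94 -2.841
vertex 3.021 -1.254 -3.087
vertex 3.741 -2.66 -3.29
endloop
endfacet
facet normal 0.828 -0.527 0.189
outer loop
vertex 4.199 -2.286 -4.253
vertex 4.097 -1.94 -2.841
vertex 3.741 -2.66 -3.29
endloop
endfacet
facet normal -0.406 -0.331 0.852
outer loop
vertex 3.741 -2.66 -3.29
vertex 3.021 -1.254 -3.087
vertex 2.665 -1.974 -3.536
endloop
endfacet
facet normal -0.387 -0.782 -0.488
outer loop
vertex 2.665 -1.974 -3.536
vertex 4.199 -2.286 -4.253
vertex 3.741 -2.66 -3.29
endloop
endfacet
facet normal 0.387 0.782 0.488
outer loop
vertex 4.097 -1.94 -2.841
vertex 3.479 -0.88 -4.05
vertex 3.021 -1.254 -3.087
endloop
endfacet
facet normal 0.828 -0.527 0.189
outer loop
vertex 4.555 -1.566 -3.804
vertex 4.097 -1.94 -2.841
vertex 4.199 -2.286 -4.253
endloop
endfacet
facet normal 0.387 0.782 0.488
outer loop
vertex 4.555 -1.566 -3.804
vertex 3.479 -0.88 -4.05
vertex 4.097 -1.94 -2.841
endloop
endfacet
facet normal -0.828 0.527 -0.189
outer loop
vertex 3.021 -1.254 -3.087
vertex 3.479 -0.88 -4.05
vertex 2.665 -1.974 -3.536
endloop
endfacet
facet normal -0.387 -0.782 -0.488
outer loop
vertex 3.123 -1.6 -4.499
vertex 4.199 -2.286 -4.253
vertex 2.665 -1.974 -3.536
endloop
endfacet
facet normal -0.828 0.527 -0.189
outer loop
vertex 2.665 -1.974 -3.536
vertex 3.479 -0.88 -4.05
vertex 3.123 -1.6 -4.499
endloop
endfacet
facet normal 0.406 0.331 -0.852
outer loop
vertex 3.123 -1.6 -4.499
vertex 4.555 -1.566 -3.804
vertex 4.199 -2.286 -4.253
endloop
endfacet
facet normal 0.406 0.331 -0.852
outer loop
vertex 3.479 -0.88 -4.05
vertex 4.555 -1.566 -3.804
vertex 3.123 -1.6 -4.499
endloop
endfacet

endsolid


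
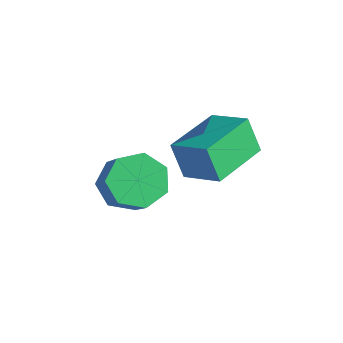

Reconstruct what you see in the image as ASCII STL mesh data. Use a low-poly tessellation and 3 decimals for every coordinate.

solid 
facet normal -0.659 0.200 -0.725
outer loop
vertex 1.237 -0.641 -3.504
vertex 0.557 -0.488 -2.844
vertex 1.171 0.142 -3.228
endloop
endfacet
facet normal 0.748 0.276 -0.604
outer loop
vertex 1.237 -0.641 -3.504
vertex 1.171 0.142 -3.228
vertex 2.443 -1.006 -2.176
endloop
endfacet
facet normal 0.748 0.275 -0.604
outer loop
vertex 2.443 -1.006 -2.176
vertex 1.171 0.142 -3.228
vertex 2.377 -0.222 -1.901
endloop
endfacet
facet normal 0.659 -0.199 0.725
outer loop
vertex 2.443 -1.006 -2.176
vertex 2.377 -0.222 -1.901
vertex 1.763 -0.852 -1.516
endloop
endfacet
facet normal -0.658 0.199 -0.726
outer loop
vertex 1.171 0.142 -3.228
vertex 0.557 -0.488 -2.844
vertex 0.642 0.451 -2.664
endloop
endfacet
facet normal 0.404 0.907 -0.118
outer loop
vertex 1.171 0.142 -3.228
vertex 0.642 0.451 -2.664
vertex 2.377 -0.222 -1.901
endloop
endfacet
facet normal 0.404 0.907 -0.118
outer loop
vertex 2.377 -0.222 -1.901
vertex 0.642 0.451 -2.664
vertex 1.848 0.087 -1.336
endloop
endfacet
facet normal 0.659 -0.199 0.726
outer loop
vertex 2.377 -0.222 -1.901
vertex 1.848 0.087 -1.336
vertex 1.763 -0.852 -1.516
endloop
endfacet
facet normal -0.660 0.199 -0.725
outer loop
vertex 0.642 0.451 -2.664
vertex 0.557 -0.488 -2.844
vertex 0.05 0.053 -2.234
endloop
endfacet
facet normal -0.244 0.856 0.456
outer loop
vertex 0.642 0.451 -2.664
vertex 0.05 0.053 -2.234
vertex 1.848 0.087 -1.336
endloop
endfacet
facet normal -0.244 0.855 0.457
outer loop
vertex 1.848 0.087 -1.336
vertex 0.05 0.053 -2.234
vertex 1.256 -0.311 -0.907
endloop
endfacet
facet normal 0.659 -0.199 0.725
outer loop
vertex 1.848 0.087 -1.336
vertex 1.256 -0.311 -0.907
vertex 1.763 -0.852 -1.516
endloop
endfacet
facet normal -0.659 0.200 -0.725
outer loop
vertex 0.05 0.053 -2.234
vertex 0.557 -0.488 -2.844
vertex -0.161 -0.752 -2.264
endloop
endfacet
facet normal -0.708 0.160 0.688
outer loop
vertex 0.05 0.053 -2.234
vertex -0.161 -0.752 -2.264
vertex 1.256 -0.311 -0.907
endloop
endfacet
facet normal -0.708 0.160 0.688
outer loop
vertex 1.256 -0.311 -0.907
vertex -0.161 -0.752 -2.264
vertex 1.045 -1.116 -0.937
endloop
endfacet
facet normal 0.659 -0.200 0.726
outer loop
vertex 1.256 -0.311 -0.907
vertex 1.045 -1.116 -0.937
vertex 1.763 -0.852 -1.516
endloop
endfacet
facet normal -0.659 0.199 -0.725
outer loop
vertex -0.161 -0.752 -2.264
vertex 0.557 -0.488 -2.844
vertex 0.169 -1.359 -2.73
endloop
endfacet
facet normal -0.639 -0.656 0.401
outer loop
vertex -0.161 -0.752 -2.264
vertex 0.169 -1.359 -2.73
vertex 1.045 -1.116 -0.937
endloop
endfacet
facet normal -0.639 -0.656 0.401
outer loop
vertex 1.045 -1.116 -0.937
vertex 0.169 -1.359 -2.73
vertex 1.375 -1.723 -1.403
endloop
endfacet
facet normal 0.658 -0.199 0.726
outer loop
vertex 1.045 -1.116 -0.937
vertex 1.375 -1.723 -1.403
vertex 1.763 -0.852 -1.516
endloop
endfacet
facet normal -0.659 0.199 -0.725
outer loop
vertex 0.169 -1.359 -2.73
vertex 0.557 -0.488 -2.844
vertex 0.791 -1.309 -3.282
endloop
endfacet
facet normal -0.088 -0.978 -0.188
outer loop
vertex 0.169 -1.359 -2.73
vertex 0.791 -1.309 -3.282
vertex 1.375 -1.723 -1.403
endloop
endfacet
facet normal -0.088 -0.978 -0.188
outer loop
vertex 1.375 -1.723 -1.403
vertex 0.791 -1.309 -3.282
vertex 1.997 -1.673 -1.954
endloop
endfacet
facet normal 0.659 -0.199 0.726
outer loop
vertex 1.375 -1.723 -1.403
vertex 1.997 -1.673 -1.954
vertex 1.763 -0.852 -1.516
endloop
endfacet
facet normal -0.659 0.199 -0.725
outer loop
vertex 0.791 -1.309 -3.282
vertex 0.557 -0.488 -2.844
vertex 1.237 -0.641 -3.504
endloop
endfacet
facet normal 0.529 -0.564 -0.635
outer loop
vertex 0.791 -1.309 -3.282
vertex 1.237 -0.641 -3.504
vertex 1.997 -1.673 -1.954
endloop
endfacet
facet normal 0.528 -0.564 -0.635
outer loop
vertex 1.997 -1.673 -1.954
vertex 1.237 -0.641 -3.504
vertex 2.443 -1.006 -2.176
endloop
endfacet
facet normal 0.659 -0.199 0.725
outer loop
vertex 1.997 -1.673 -1.954
vertex 2.443 -1.006 -2.176
vertex 1.763 -0.852 -1.516
endloop
endfacet
facet normal -0.867 -0.306 -0.393
outer loop
vertex 1.053 0.712 -1.233
vertex 0.394 2.621 -1.265
vertex 1.546 0.862 -2.437
endloop
endfacet
facet normal 0.326 -0.945 0.016
outer loop
vertex 2.786 1.299 -1.875
vertex 1.053 0.712 -1.233
vertex 1.546 0.862 -2.437
endloop
endfacet
facet normal -0.867 -0.306 -0.393
outer loop
vertex 1.546 0.862 -2.437
vertex 0.394 2.621 -1.265
vertex 0.887 2.771 -2.469
endloop
endfacet
facet normal 0.376 0.115 -0.919
outer loop
vertex 0.887 2.771 -2.469
vertex 2.786 1.299 -1.875
vertex 1.546 0.862 -2.437
endloop
endfacet
facet normal -0.376 -0.115 0.919
outer loop
vertex 1.053 0.712 -1.233
vertex 1.634 3.058 -0.703
vertex 0.394 2.621 -1.265
endloop
endfacet
facet normal 0.326 -0.945 0.016
outer loop
vertex 2.293 1.149 -0.671
vertex 1.053 0.712 -1.233
vertex 2.786 1.299 -1.875
endloop
endfacet
facet normal -0.376 -0.115 0.919
outer loop
vertex 2.293 1.149 -0.671
vertex 1.634 3.058 -0.703
vertex 1.053 0.712 -1.233
endloop
endfacet
facet normal -0.326 0.945 -0.016
outer loop
vertex 0.394 2.621 -1.265
vertex 1.634 3.058 -0.703
vertex 0.887 2.771 -2.469
endloop
endfacet
facet normal 0.376 0.115 -0.919
outer loop
vertex 2.127 3.208 -1.907
vertex 2.786 1.299 -1.875
vertex 0.887 2.771 -2.469
endloop
endfacet
facet normal -0.326 0.945 -0.016
outer loop
vertex 0.887 2.771 -2.469
vertex 1.634 3.058 -0.703
vertex 2.127 3.208 -1.907
endloop
endfacet
facet normal 0.867 0.306 0.393
outer loop
vertex 2.127 3.208 -1.907
vertex 2.293 1.149 -0.671
vertex 2.786 1.299 -1.875
endloop
endfacet
facet normal 0.867 0.306 0.393
outer loop
vertex 1.634 3.058 -0.703
vertex 2.293 1.149 -0.671
vertex 2.127 3.208 -1.907
endloop
endfacet

endsolid


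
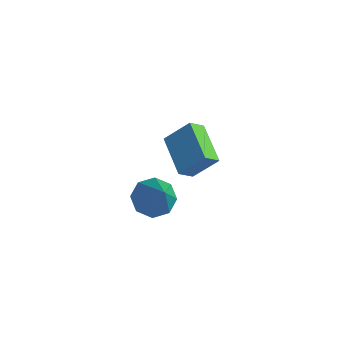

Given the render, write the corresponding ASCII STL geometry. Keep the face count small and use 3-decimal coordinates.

solid 
facet normal -0.580 0.264 -0.771
outer loop
vertex 1.298 -2.435 -0.294
vertex 0.606 -2.567 0.181
vertex 1.113 -1.901 0.028
endloop
endfacet
facet normal 0.916 0.385 -0.113
outer loop
vertex 1.298 -2.435 -0.294
vertex 1.113 -1.901 0.028
vertex 1.854 -3.133 1.839
endloop
endfacet
facet normal -0.579 0.264 -0.771
outer loop
vertex 1.113 -1.901 0.028
vertex 0.606 -2.567 0.181
vertex 0.63 -1.757 0.44
endloop
endfacet
facet normal 0.516 0.792 0.328
outer loop
vertex 1.113 -1.901 0.028
vertex 0.63 -1.757 0.44
vertex 1.854 -3.133 1.839
endloop
endfacet
facet normal -0.581 0.263 -0.770
outer loop
vertex 0.63 -1.757 0.44
vertex 0.606 -2.567 0.181
vertex 0.134 -2.088 0.701
endloop
endfacet
facet normal -0.070 0.680 0.730
outer loop
vertex 0.63 -1.757 0.44
vertex 0.134 -2.088 0.701
vertex 1.854 -3.133 1.839
endloop
endfacet
facet normal -0.580 0.265 -0.770
outer loop
vertex 0.134 -2.088 0.701
vertex 0.606 -2.567 0.181
vertex -0.086 -2.698 0.657
endloop
endfacet
facet normal -0.497 0.117 0.860
outer loop
vertex 0.134 -2.088 0.701
vertex -0.086 -2.698 0.657
vertex 1.854 -3.133 1.839
endloop
endfacet
facet normal -0.580 0.263 -0.771
outer loop
vertex -0.086 -2.698 0.657
vertex 0.606 -2.567 0.181
vertex 0.1 -3.232 0.335
endloop
endfacet
facet normal -0.518 -0.567 0.641
outer loop
vertex -0.086 -2.698 0.657
vertex 0.1 -3.232 0.335
vertex 1.854 -3.133 1.839
endloop
endfacet
facet normal -0.580 0.262 -0.771
outer loop
vertex 0.1 -3.232 0.335
vertex 0.606 -2.567 0.181
vertex 0.583 -3.376 -0.077
endloop
endfacet
facet normal -0.118 -0.972 0.202
outer loop
vertex 0.1 -3.232 0.335
vertex 0.583 -3.376 -0.077
vertex 1.854 -3.133 1.839
endloop
endfacet
facet normal -0.580 0.262 -0.771
outer loop
vertex 0.583 -3.376 -0.077
vertex 0.606 -2.567 0.181
vertex 1.079 -3.046 -0.338
endloop
endfacet
facet normal 0.467 -0.861 -0.201
outer loop
vertex 0.583 -3.376 -0.077
vertex 1.079 -3.046 -0.338
vertex 1.854 -3.133 1.839
endloop
endfacet
facet normal -0.580 0.263 -0.771
outer loop
vertex 1.079 -3.046 -0.338
vertex 0.606 -2.567 0.181
vertex 1.298 -2.435 -0.294
endloop
endfacet
facet normal 0.896 -0.297 -0.331
outer loop
vertex 1.079 -3.046 -0.338
vertex 1.298 -2.435 -0.294
vertex 1.854 -3.133 1.839
endloop
endfacet
facet normal -0.875 0.377 0.304
outer loop
vertex -3.362 1.439 -1.819
vertex -2.687 2.188 -0.805
vertex -3.269 2.096 -2.366
endloop
endfacet
facet normal -0.472 -0.524 -0.709
outer loop
vertex -1.633 1.392 -2.935
vertex -3.362 1.439 -1.819
vertex -3.269 2.096 -2.366
endloop
endfacet
facet normal -0.875 0.376 0.304
outer loop
vertex -3.269 2.096 -2.366
vertex -2.687 2.188 -0.805
vertex -2.595 2.845 -1.352
endloop
endfacet
facet normal 0.108 0.764 -0.636
outer loop
vertex -2.595 2.845 -1.352
vertex -1.633 1.392 -2.935
vertex -3.269 2.096 -2.366
endloop
endfacet
facet normal -0.108 -0.764 0.636
outer loop
vertex -3.362 1.439 -1.819
vertex -1.051 1.484 -1.374
vertex -2.687 2.188 -0.805
endloop
endfacet
facet normal -0.472 -0.524 -0.709
outer loop
vertex -1.725 0.735 -2.388
vertex -3.362 1.439 -1.819
vertex -1.633 1.392 -2.935
endloop
endfacet
facet normal -0.108 -0.764 0.636
outer loop
vertex -1.725 0.735 -2.388
vertex -1.051 1.484 -1.374
vertex -3.362 1.439 -1.819
endloop
endfacet
facet normal 0.472 0.524 0.709
outer loop
vertex -2.687 2.188 -0.805
vertex -1.051 1.484 -1.374
vertex -2.595 2.845 -1.352
endloop
endfacet
facet normal 0.108 0.764 -0.636
outer loop
vertex -0.958 2.141 -1.921
vertex -1.633 1.392 -2.935
vertex -2.595 2.845 -1.352
endloop
endfacet
facet normal 0.472 0.524 0.709
outer loop
vertex -2.595 2.845 -1.352
vertex -1.051 1.484 -1.374
vertex -0.958 2.141 -1.921
endloop
endfacet
facet normal 0.875 -0.376 -0.305
outer loop
vertex -0.958 2.141 -1.921
vertex -1.725 0.735 -2.388
vertex -1.633 1.392 -2.935
endloop
endfacet
facet normal 0.875 -0.377 -0.304
outer loop
vertex -1.051 1.484 -1.374
vertex -1.725 0.735 -2.388
vertex -0.958 2.141 -1.921
endloop
endfacet

endsolid


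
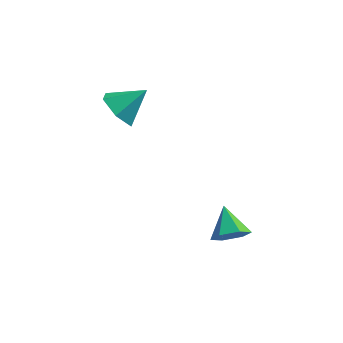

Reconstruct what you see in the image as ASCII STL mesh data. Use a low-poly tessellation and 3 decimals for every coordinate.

solid 
facet normal -0.703 -0.376 -0.604
outer loop
vertex -0.776 3.635 0.887
vertex -1.222 3.49 1.497
vertex -1.273 4.167 1.135
endloop
endfacet
facet normal 0.605 0.722 -0.336
outer loop
vertex -0.776 3.635 0.887
vertex -1.273 4.167 1.135
vertex -0.398 3.93 2.203
endloop
endfacet
facet normal -0.704 -0.375 -0.603
outer loop
vertex -1.273 4.167 1.135
vertex -1.222 3.49 1.497
vertex -1.719 4.022 1.746
endloop
endfacet
facet normal -0.010 0.974 0.224
outer loop
vertex -1.273 4.167 1.135
vertex -1.719 4.022 1.746
vertex -0.398 3.93 2.203
endloop
endfacet
facet normal -0.704 -0.375 -0.603
outer loop
vertex -1.719 4.022 1.746
vertex -1.222 3.49 1.497
vertex -1.668 3.345 2.108
endloop
endfacet
facet normal -0.266 0.439 0.858
outer loop
vertex -1.719 4.022 1.746
vertex -1.668 3.345 2.108
vertex -0.398 3.93 2.203
endloop
endfacet
facet normal -0.703 -0.377 -0.603
outer loop
vertex -1.668 3.345 2.108
vertex -1.222 3.49 1.497
vertex -1.17 2.813 1.86
endloop
endfacet
facet normal 0.091 -0.349 0.933
outer loop
vertex -1.668 3.345 2.108
vertex -1.17 2.813 1.86
vertex -0.398 3.93 2.203
endloop
endfacet
facet normal -0.704 -0.377 -0.602
outer loop
vertex -1.17 2.813 1.86
vertex -1.222 3.49 1.497
vertex -0.724 2.957 1.249
endloop
endfacet
facet normal 0.706 -0.602 0.373
outer loop
vertex -1.17 2.813 1.86
vertex -0.724 2.957 1.249
vertex -0.398 3.93 2.203
endloop
endfacet
facet normal -0.703 -0.376 -0.603
outer loop
vertex -0.724 2.957 1.249
vertex -1.222 3.49 1.497
vertex -0.776 3.635 0.887
endloop
endfacet
facet normal 0.963 -0.066 -0.262
outer loop
vertex -0.724 2.957 1.249
vertex -0.776 3.635 0.887
vertex -0.398 3.93 2.203
endloop
endfacet
facet normal 0.321 -0.806 -0.497
outer loop
vertex 3.069 -0.133 -0.227
vertex 2.783 0.075 -0.749
vertex 3.38 0.239 -0.63
endloop
endfacet
facet normal 0.577 0.327 0.748
outer loop
vertex 3.069 -0.133 -0.227
vertex 3.38 0.239 -0.63
vertex 2.437 0.945 -0.211
endloop
endfacet
facet normal 0.321 -0.806 -0.498
outer loop
vertex 3.38 0.239 -0.63
vertex 2.783 0.075 -0.749
vertex 3.094 0.447 -1.151
endloop
endfacet
facet normal 0.597 0.802 -0.008
outer loop
vertex 3.38 0.239 -0.63
vertex 3.094 0.447 -1.151
vertex 2.437 0.945 -0.211
endloop
endfacet
facet normal 0.322 -0.806 -0.497
outer loop
vertex 3.094 0.447 -1.151
vertex 2.783 0.075 -0.749
vertex 2.497 0.282 -1.27
endloop
endfacet
facet normal -0.126 0.838 -0.532
outer loop
vertex 3.094 0.447 -1.151
vertex 2.497 0.282 -1.27
vertex 2.437 0.945 -0.211
endloop
endfacet
facet normal 0.322 -0.806 -0.497
outer loop
vertex 2.497 0.282 -1.27
vertex 2.783 0.075 -0.749
vertex 2.187 -0.09 -0.867
endloop
endfacet
facet normal -0.867 0.399 -0.299
outer loop
vertex 2.497 0.282 -1.27
vertex 2.187 -0.09 -0.867
vertex 2.437 0.945 -0.211
endloop
endfacet
facet normal 0.322 -0.806 -0.497
outer loop
vertex 2.187 -0.09 -0.867
vertex 2.783 0.075 -0.749
vertex 2.473 -0.297 -0.346
endloop
endfacet
facet normal -0.886 -0.075 0.457
outer loop
vertex 2.187 -0.09 -0.867
vertex 2.473 -0.297 -0.346
vertex 2.437 0.945 -0.211
endloop
endfacet
facet normal 0.321 -0.806 -0.497
outer loop
vertex 2.473 -0.297 -0.346
vertex 2.783 0.075 -0.749
vertex 3.069 -0.133 -0.227
endloop
endfacet
facet normal -0.165 -0.111 0.980
outer loop
vertex 2.473 -0.297 -0.346
vertex 3.069 -0.133 -0.227
vertex 2.437 0.945 -0.211
endloop
endfacet

endsolid


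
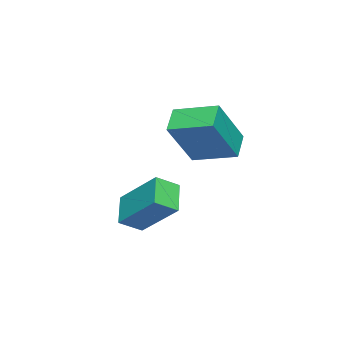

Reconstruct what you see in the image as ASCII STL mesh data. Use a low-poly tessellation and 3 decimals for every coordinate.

solid 
facet normal -0.560 0.204 -0.803
outer loop
vertex -0.25 -2.46 1.842
vertex -0.216 -0.846 2.228
vertex 0.654 -2.335 1.244
endloop
endfacet
facet normal -0.020 -0.972 -0.233
outer loop
vertex 1.856 -2.774 2.972
vertex -0.25 -2.46 1.842
vertex 0.654 -2.335 1.244
endloop
endfacet
facet normal -0.559 0.204 -0.803
outer loop
vertex 0.654 -2.335 1.244
vertex -0.216 -0.846 2.228
vertex 0.687 -0.721 1.631
endloop
endfacet
facet normal 0.829 0.114 -0.548
outer loop
vertex 0.687 -0.721 1.631
vertex 1.856 -2.774 2.972
vertex 0.654 -2.335 1.244
endloop
endfacet
facet normal -0.829 -0.114 0.548
outer loop
vertex -0.25 -2.46 1.842
vertex 0.986 -1.285 3.956
vertex -0.216 -0.846 2.228
endloop
endfacet
facet normal -0.020 -0.972 -0.233
outer loop
vertex 0.953 -2.899 3.569
vertex -0.25 -2.46 1.842
vertex 1.856 -2.774 2.972
endloop
endfacet
facet normal -0.829 -0.114 0.548
outer loop
vertex 0.953 -2.899 3.569
vertex 0.986 -1.285 3.956
vertex -0.25 -2.46 1.842
endloop
endfacet
facet normal 0.020 0.972 0.233
outer loop
vertex -0.216 -0.846 2.228
vertex 0.986 -1.285 3.956
vertex 0.687 -0.721 1.631
endloop
endfacet
facet normal 0.829 0.114 -0.548
outer loop
vertex 1.89 -1.16 3.358
vertex 1.856 -2.774 2.972
vertex 0.687 -0.721 1.631
endloop
endfacet
facet normal 0.020 0.972 0.233
outer loop
vertex 0.687 -0.721 1.631
vertex 0.986 -1.285 3.956
vertex 1.89 -1.16 3.358
endloop
endfacet
facet normal 0.559 -0.204 0.803
outer loop
vertex 1.89 -1.16 3.358
vertex 0.953 -2.899 3.569
vertex 1.856 -2.774 2.972
endloop
endfacet
facet normal 0.560 -0.204 0.803
outer loop
vertex 0.986 -1.285 3.956
vertex 0.953 -2.899 3.569
vertex 1.89 -1.16 3.358
endloop
endfacet
facet normal -0.586 0.634 -0.505
outer loop
vertex 1.282 -3.823 -0.826
vertex 1.725 -2.373 0.479
vertex 2.272 -3.479 -1.544
endloop
endfacet
facet normal -0.221 -0.725 -0.652
outer loop
vertex 2.835 -4.087 -1.059
vertex 1.282 -3.823 -0.826
vertex 2.272 -3.479 -1.544
endloop
endfacet
facet normal -0.586 0.634 -0.505
outer loop
vertex 2.272 -3.479 -1.544
vertex 1.725 -2.373 0.479
vertex 2.715 -2.029 -0.239
endloop
endfacet
facet normal 0.779 0.271 -0.565
outer loop
vertex 2.715 -2.029 -0.239
vertex 2.835 -4.087 -1.059
vertex 2.272 -3.479 -1.544
endloop
endfacet
facet normal -0.779 -0.271 0.565
outer loop
vertex 1.282 -3.823 -0.826
vertex 2.288 -2.981 0.964
vertex 1.725 -2.373 0.479
endloop
endfacet
facet normal -0.221 -0.725 -0.652
outer loop
vertex 1.845 -4.431 -0.341
vertex 1.282 -3.823 -0.826
vertex 2.835 -4.087 -1.059
endloop
endfacet
facet normal -0.779 -0.271 0.565
outer loop
vertex 1.845 -4.431 -0.341
vertex 2.288 -2.981 0.964
vertex 1.282 -3.823 -0.826
endloop
endfacet
facet normal 0.221 0.725 0.652
outer loop
vertex 1.725 -2.373 0.479
vertex 2.288 -2.981 0.964
vertex 2.715 -2.029 -0.239
endloop
endfacet
facet normal 0.779 0.271 -0.565
outer loop
vertex 3.278 -2.637 0.246
vertex 2.835 -4.087 -1.059
vertex 2.715 -2.029 -0.239
endloop
endfacet
facet normal 0.221 0.725 0.652
outer loop
vertex 2.715 -2.029 -0.239
vertex 2.288 -2.981 0.964
vertex 3.278 -2.637 0.246
endloop
endfacet
facet normal 0.586 -0.634 0.505
outer loop
vertex 3.278 -2.637 0.246
vertex 1.845 -4.431 -0.341
vertex 2.835 -4.087 -1.059
endloop
endfacet
facet normal 0.586 -0.634 0.505
outer loop
vertex 2.288 -2.981 0.964
vertex 1.845 -4.431 -0.341
vertex 3.278 -2.637 0.246
endloop
endfacet

endsolid


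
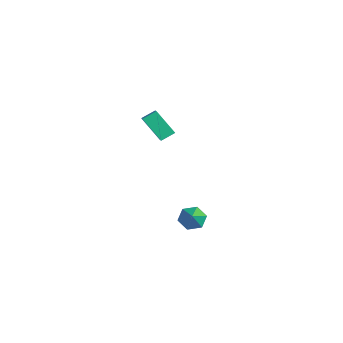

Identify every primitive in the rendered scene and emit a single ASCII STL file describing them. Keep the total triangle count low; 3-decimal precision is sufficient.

solid 
facet normal -0.700 0.297 -0.649
outer loop
vertex 3.7 -4.186 -0.125
vertex 3.38 -3.792 0.4
vertex 3.896 -3.491 -0.019
endloop
endfacet
facet normal 0.912 -0.203 -0.357
outer loop
vertex 3.7 -4.186 -0.125
vertex 3.896 -3.491 -0.019
vertex 4.22 -4.148 1.18
endloop
endfacet
facet normal -0.700 0.297 -0.649
outer loop
vertex 3.896 -3.491 -0.019
vertex 3.38 -3.792 0.4
vertex 3.576 -3.097 0.506
endloop
endfacet
facet normal 0.825 0.559 0.083
outer loop
vertex 3.896 -3.491 -0.019
vertex 3.576 -3.097 0.506
vertex 4.22 -4.148 1.18
endloop
endfacet
facet normal -0.700 0.297 -0.649
outer loop
vertex 3.576 -3.097 0.506
vertex 3.38 -3.792 0.4
vertex 3.06 -3.398 0.925
endloop
endfacet
facet normal 0.240 0.624 0.744
outer loop
vertex 3.576 -3.097 0.506
vertex 3.06 -3.398 0.925
vertex 4.22 -4.148 1.18
endloop
endfacet
facet normal -0.701 0.296 -0.649
outer loop
vertex 3.06 -3.398 0.925
vertex 3.38 -3.792 0.4
vertex 2.864 -4.094 0.819
endloop
endfacet
facet normal -0.259 -0.074 0.963
outer loop
vertex 3.06 -3.398 0.925
vertex 2.864 -4.094 0.819
vertex 4.22 -4.148 1.18
endloop
endfacet
facet normal -0.701 0.297 -0.649
outer loop
vertex 2.864 -4.094 0.819
vertex 3.38 -3.792 0.4
vertex 3.184 -4.487 0.294
endloop
endfacet
facet normal -0.172 -0.836 0.521
outer loop
vertex 2.864 -4.094 0.819
vertex 3.184 -4.487 0.294
vertex 4.22 -4.148 1.18
endloop
endfacet
facet normal -0.700 0.297 -0.649
outer loop
vertex 3.184 -4.487 0.294
vertex 3.38 -3.792 0.4
vertex 3.7 -4.186 -0.125
endloop
endfacet
facet normal 0.413 -0.900 -0.138
outer loop
vertex 3.184 -4.487 0.294
vertex 3.7 -4.186 -0.125
vertex 4.22 -4.148 1.18
endloop
endfacet
facet normal -0.846 0.252 -0.469
outer loop
vertex -4.229 -2.743 3.639
vertex -3.319 -2.067 2.36
vertex -4.232 -3.52 3.227
endloop
endfacet
facet normal -0.532 -0.395 0.749
outer loop
vertex -3.521 -3.733 3.62
vertex -4.229 -2.743 3.639
vertex -4.232 -3.52 3.227
endloop
endfacet
facet normal -0.847 0.252 -0.469
outer loop
vertex -4.232 -3.52 3.227
vertex -3.319 -2.067 2.36
vertex -3.322 -2.845 1.947
endloop
endfacet
facet normal -0.005 -0.883 -0.469
outer loop
vertex -3.322 -2.845 1.947
vertex -3.521 -3.733 3.62
vertex -4.232 -3.52 3.227
endloop
endfacet
facet normal 0.005 0.883 0.470
outer loop
vertex -4.229 -2.743 3.639
vertex -2.608 -2.28 2.753
vertex -3.319 -2.067 2.36
endloop
endfacet
facet normal -0.533 -0.395 0.748
outer loop
vertex -3.518 -2.955 4.033
vertex -4.229 -2.743 3.639
vertex -3.521 -3.733 3.62
endloop
endfacet
facet normal 0.004 0.883 0.469
outer loop
vertex -3.518 -2.955 4.033
vertex -2.608 -2.28 2.753
vertex -4.229 -2.743 3.639
endloop
endfacet
facet normal 0.532 0.395 -0.749
outer loop
vertex -3.319 -2.067 2.36
vertex -2.608 -2.28 2.753
vertex -3.322 -2.845 1.947
endloop
endfacet
facet normal -0.003 -0.883 -0.469
outer loop
vertex -2.611 -3.057 2.341
vertex -3.521 -3.733 3.62
vertex -3.322 -2.845 1.947
endloop
endfacet
facet normal 0.533 0.395 -0.749
outer loop
vertex -3.322 -2.845 1.947
vertex -2.608 -2.28 2.753
vertex -2.611 -3.057 2.341
endloop
endfacet
facet normal 0.846 -0.252 0.469
outer loop
vertex -2.611 -3.057 2.341
vertex -3.518 -2.955 4.033
vertex -3.521 -3.733 3.62
endloop
endfacet
facet normal 0.847 -0.252 0.469
outer loop
vertex -2.608 -2.28 2.753
vertex -3.518 -2.955 4.033
vertex -2.611 -3.057 2.341
endloop
endfacet

endsolid


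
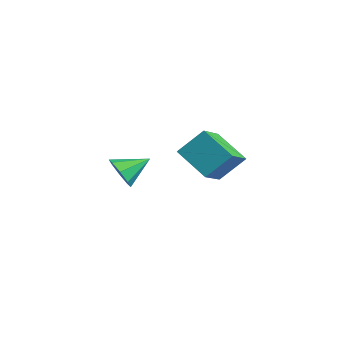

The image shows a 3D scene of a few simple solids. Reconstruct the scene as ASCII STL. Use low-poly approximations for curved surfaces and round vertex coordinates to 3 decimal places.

solid 
facet normal -0.606 0.660 -0.444
outer loop
vertex -2.686 3.414 -3.899
vertex -2.33 4.601 -2.622
vertex -1.085 4.134 -5.015
endloop
endfacet
facet normal -0.201 -0.667 -0.718
outer loop
vertex 0.03 2.919 -4.198
vertex -2.686 3.414 -3.899
vertex -1.085 4.134 -5.015
endloop
endfacet
facet normal -0.606 0.660 -0.444
outer loop
vertex -1.085 4.134 -5.015
vertex -2.33 4.601 -2.622
vertex -0.729 5.321 -3.737
endloop
endfacet
facet normal 0.770 0.346 -0.536
outer loop
vertex -0.729 5.321 -3.737
vertex 0.03 2.919 -4.198
vertex -1.085 4.134 -5.015
endloop
endfacet
facet normal -0.770 -0.346 0.536
outer loop
vertex -2.686 3.414 -3.899
vertex -1.215 3.386 -1.805
vertex -2.33 4.601 -2.622
endloop
endfacet
facet normal -0.201 -0.666 -0.718
outer loop
vertex -1.571 2.199 -3.083
vertex -2.686 3.414 -3.899
vertex 0.03 2.919 -4.198
endloop
endfacet
facet normal -0.770 -0.346 0.536
outer loop
vertex -1.571 2.199 -3.083
vertex -1.215 3.386 -1.805
vertex -2.686 3.414 -3.899
endloop
endfacet
facet normal 0.200 0.667 0.718
outer loop
vertex -2.33 4.601 -2.622
vertex -1.215 3.386 -1.805
vertex -0.729 5.321 -3.737
endloop
endfacet
facet normal 0.770 0.346 -0.536
outer loop
vertex 0.386 4.106 -2.921
vertex 0.03 2.919 -4.198
vertex -0.729 5.321 -3.737
endloop
endfacet
facet normal 0.201 0.666 0.718
outer loop
vertex -0.729 5.321 -3.737
vertex -1.215 3.386 -1.805
vertex 0.386 4.106 -2.921
endloop
endfacet
facet normal 0.606 -0.660 0.444
outer loop
vertex 0.386 4.106 -2.921
vertex -1.571 2.199 -3.083
vertex 0.03 2.919 -4.198
endloop
endfacet
facet normal 0.606 -0.660 0.444
outer loop
vertex -1.215 3.386 -1.805
vertex -1.571 2.199 -3.083
vertex 0.386 4.106 -2.921
endloop
endfacet
facet normal -0.072 -0.889 -0.453
outer loop
vertex 2.296 -2.092 -2.101
vertex 1.555 -1.814 -2.529
vertex 2.437 -1.795 -2.706
endloop
endfacet
facet normal 0.893 0.285 0.348
outer loop
vertex 2.296 -2.092 -2.101
vertex 2.437 -1.795 -2.706
vertex 1.665 -0.446 -1.831
endloop
endfacet
facet normal -0.072 -0.888 -0.455
outer loop
vertex 2.437 -1.795 -2.706
vertex 1.555 -1.814 -2.529
vertex 2.062 -1.508 -3.207
endloop
endfacet
facet normal 0.769 0.593 -0.236
outer loop
vertex 2.437 -1.795 -2.706
vertex 2.062 -1.508 -3.207
vertex 1.665 -0.446 -1.831
endloop
endfacet
facet normal -0.070 -0.888 -0.454
outer loop
vertex 2.062 -1.508 -3.207
vertex 1.555 -1.814 -2.529
vertex 1.389 -1.401 -3.312
endloop
endfacet
facet normal 0.214 0.802 -0.557
outer loop
vertex 2.062 -1.508 -3.207
vertex 1.389 -1.401 -3.312
vertex 1.665 -0.446 -1.831
endloop
endfacet
facet normal -0.071 -0.888 -0.454
outer loop
vertex 1.389 -1.401 -3.312
vertex 1.555 -1.814 -2.529
vertex 0.814 -1.536 -2.958
endloop
endfacet
facet normal -0.446 0.788 -0.425
outer loop
vertex 1.389 -1.401 -3.312
vertex 0.814 -1.536 -2.958
vertex 1.665 -0.446 -1.831
endloop
endfacet
facet normal -0.071 -0.889 -0.453
outer loop
vertex 0.814 -1.536 -2.958
vertex 1.555 -1.814 -2.529
vertex 0.673 -1.833 -2.353
endloop
endfacet
facet normal -0.825 0.559 0.082
outer loop
vertex 0.814 -1.536 -2.958
vertex 0.673 -1.833 -2.353
vertex 1.665 -0.446 -1.831
endloop
endfacet
facet normal -0.072 -0.888 -0.454
outer loop
vertex 0.673 -1.833 -2.353
vertex 1.555 -1.814 -2.529
vertex 1.048 -2.12 -1.851
endloop
endfacet
facet normal -0.701 0.251 0.667
outer loop
vertex 0.673 -1.833 -2.353
vertex 1.048 -2.12 -1.851
vertex 1.665 -0.446 -1.831
endloop
endfacet
facet normal -0.071 -0.888 -0.454
outer loop
vertex 1.048 -2.12 -1.851
vertex 1.555 -1.814 -2.529
vertex 1.721 -2.227 -1.747
endloop
endfacet
facet normal -0.146 0.042 0.988
outer loop
vertex 1.048 -2.12 -1.851
vertex 1.721 -2.227 -1.747
vertex 1.665 -0.446 -1.831
endloop
endfacet
facet normal -0.071 -0.888 -0.454
outer loop
vertex 1.721 -2.227 -1.747
vertex 1.555 -1.814 -2.529
vertex 2.296 -2.092 -2.101
endloop
endfacet
facet normal 0.514 0.057 0.856
outer loop
vertex 1.721 -2.227 -1.747
vertex 2.296 -2.092 -2.101
vertex 1.665 -0.446 -1.831
endloop
endfacet

endsolid


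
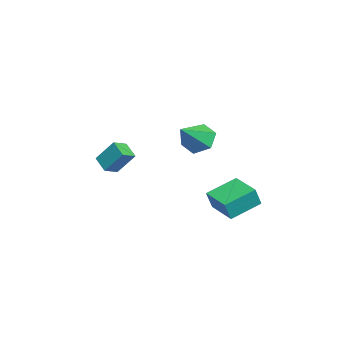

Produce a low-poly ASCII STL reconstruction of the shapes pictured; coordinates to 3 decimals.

solid 
facet normal -0.706 0.395 -0.589
outer loop
vertex 0.539 1.669 1.55
vertex -0.17 0.938 1.91
vertex -0.065 1.885 2.419
endloop
endfacet
facet normal 0.687 0.655 0.315
outer loop
vertex 0.539 1.669 1.55
vertex -0.065 1.885 2.419
vertex 1.29 0.122 3.13
endloop
endfacet
facet normal -0.705 0.395 -0.589
outer loop
vertex -0.065 1.885 2.419
vertex -0.17 0.938 1.91
vertex -0.774 1.155 2.779
endloop
endfacet
facet normal 0.047 0.405 0.913
outer loop
vertex -0.065 1.885 2.419
vertex -0.774 1.155 2.779
vertex 1.29 0.122 3.13
endloop
endfacet
facet normal -0.706 0.394 -0.589
outer loop
vertex -0.774 1.155 2.779
vertex -0.17 0.938 1.91
vertex -0.879 0.208 2.271
endloop
endfacet
facet normal -0.350 -0.413 0.841
outer loop
vertex -0.774 1.155 2.779
vertex -0.879 0.208 2.271
vertex 1.29 0.122 3.13
endloop
endfacet
facet normal -0.706 0.394 -0.589
outer loop
vertex -0.879 0.208 2.271
vertex -0.17 0.938 1.91
vertex -0.275 -0.009 1.402
endloop
endfacet
facet normal -0.106 -0.980 0.171
outer loop
vertex -0.879 0.208 2.271
vertex -0.275 -0.009 1.402
vertex 1.29 0.122 3.13
endloop
endfacet
facet normal -0.705 0.394 -0.589
outer loop
vertex -0.275 -0.009 1.402
vertex -0.17 0.938 1.91
vertex 0.434 0.722 1.042
endloop
endfacet
facet normal 0.534 -0.729 -0.428
outer loop
vertex -0.275 -0.009 1.402
vertex 0.434 0.722 1.042
vertex 1.29 0.122 3.13
endloop
endfacet
facet normal -0.705 0.394 -0.589
outer loop
vertex 0.434 0.722 1.042
vertex -0.17 0.938 1.91
vertex 0.539 1.669 1.55
endloop
endfacet
facet normal 0.930 0.088 -0.356
outer loop
vertex 0.434 0.722 1.042
vertex 0.539 1.669 1.55
vertex 1.29 0.122 3.13
endloop
endfacet
facet normal -0.685 -0.527 0.503
outer loop
vertex -2.368 -4.019 0.57
vertex -3.096 -3.421 0.206
vertex -2.553 -5.061 -0.773
endloop
endfacet
facet normal 0.720 -0.593 0.361
outer loop
vertex -1.744 -4.439 -1.366
vertex -2.368 -4.019 0.57
vertex -2.553 -5.061 -0.773
endloop
endfacet
facet normal -0.685 -0.527 0.503
outer loop
vertex -2.553 -5.061 -0.773
vertex -3.096 -3.421 0.206
vertex -3.28 -4.463 -1.137
endloop
endfacet
facet normal -0.108 -0.609 -0.786
outer loop
vertex -3.28 -4.463 -1.137
vertex -1.744 -4.439 -1.366
vertex -2.553 -5.061 -0.773
endloop
endfacet
facet normal 0.108 0.609 0.786
outer loop
vertex -2.368 -4.019 0.57
vertex -2.287 -2.799 -0.387
vertex -3.096 -3.421 0.206
endloop
endfacet
facet normal 0.721 -0.592 0.361
outer loop
vertex -1.56 -3.397 -0.023
vertex -2.368 -4.019 0.57
vertex -1.744 -4.439 -1.366
endloop
endfacet
facet normal 0.108 0.609 0.786
outer loop
vertex -1.56 -3.397 -0.023
vertex -2.287 -2.799 -0.387
vertex -2.368 -4.019 0.57
endloop
endfacet
facet normal -0.720 0.592 -0.361
outer loop
vertex -3.096 -3.421 0.206
vertex -2.287 -2.799 -0.387
vertex -3.28 -4.463 -1.137
endloop
endfacet
facet normal -0.108 -0.609 -0.786
outer loop
vertex -2.472 -3.841 -1.73
vertex -1.744 -4.439 -1.366
vertex -3.28 -4.463 -1.137
endloop
endfacet
facet normal -0.721 0.592 -0.360
outer loop
vertex -3.28 -4.463 -1.137
vertex -2.287 -2.799 -0.387
vertex -2.472 -3.841 -1.73
endloop
endfacet
facet normal 0.685 0.527 -0.503
outer loop
vertex -2.472 -3.841 -1.73
vertex -1.56 -3.397 -0.023
vertex -1.744 -4.439 -1.366
endloop
endfacet
facet normal 0.685 0.527 -0.503
outer loop
vertex -2.287 -2.799 -0.387
vertex -1.56 -3.397 -0.023
vertex -2.472 -3.841 -1.73
endloop
endfacet
facet normal -0.542 0.751 0.376
outer loop
vertex -4.312 2.616 -2.643
vertex -2.803 3.815 -2.864
vertex -4.735 2.923 -3.866
endloop
endfacet
facet normal -0.778 -0.618 0.114
outer loop
vertex -3.597 1.345 -4.656
vertex -4.312 2.616 -2.643
vertex -4.735 2.923 -3.866
endloop
endfacet
facet normal -0.542 0.751 0.376
outer loop
vertex -4.735 2.923 -3.866
vertex -2.803 3.815 -2.864
vertex -3.226 4.122 -4.086
endloop
endfacet
facet normal -0.318 0.231 -0.920
outer loop
vertex -3.226 4.122 -4.086
vertex -3.597 1.345 -4.656
vertex -4.735 2.923 -3.866
endloop
endfacet
facet normal 0.318 -0.231 0.919
outer loop
vertex -4.312 2.616 -2.643
vertex -1.665 2.237 -3.654
vertex -2.803 3.815 -2.864
endloop
endfacet
facet normal -0.778 -0.618 0.114
outer loop
vertex -3.174 1.038 -3.434
vertex -4.312 2.616 -2.643
vertex -3.597 1.345 -4.656
endloop
endfacet
facet normal 0.318 -0.232 0.919
outer loop
vertex -3.174 1.038 -3.434
vertex -1.665 2.237 -3.654
vertex -4.312 2.616 -2.643
endloop
endfacet
facet normal 0.778 0.618 -0.114
outer loop
vertex -2.803 3.815 -2.864
vertex -1.665 2.237 -3.654
vertex -3.226 4.122 -4.086
endloop
endfacet
facet normal -0.318 0.231 -0.919
outer loop
vertex -2.088 2.544 -4.877
vertex -3.597 1.345 -4.656
vertex -3.226 4.122 -4.086
endloop
endfacet
facet normal 0.778 0.618 -0.114
outer loop
vertex -3.226 4.122 -4.086
vertex -1.665 2.237 -3.654
vertex -2.088 2.544 -4.877
endloop
endfacet
facet normal 0.542 -0.751 -0.376
outer loop
vertex -2.088 2.544 -4.877
vertex -3.174 1.038 -3.434
vertex -3.597 1.345 -4.656
endloop
endfacet
facet normal 0.542 -0.751 -0.376
outer loop
vertex -1.665 2.237 -3.654
vertex -3.174 1.038 -3.434
vertex -2.088 2.544 -4.877
endloop
endfacet

endsolid
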